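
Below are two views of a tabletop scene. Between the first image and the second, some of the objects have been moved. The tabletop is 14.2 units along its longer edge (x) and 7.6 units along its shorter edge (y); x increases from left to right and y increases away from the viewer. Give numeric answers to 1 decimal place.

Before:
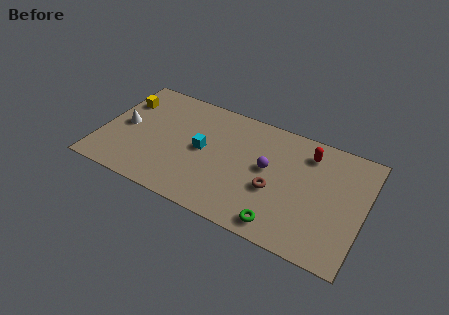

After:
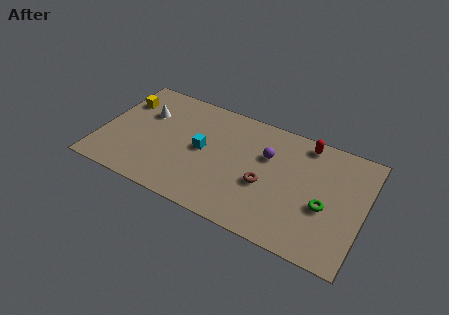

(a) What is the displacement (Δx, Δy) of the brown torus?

(-0.5, 0.1)

The brown torus was at about (9.5, 3.0) and moved to about (9.0, 3.1).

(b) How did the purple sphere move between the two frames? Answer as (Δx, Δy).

(-0.1, 0.8)

From the two frames, the purple sphere sits at roughly (9.0, 4.2) before and (8.9, 5.0) after.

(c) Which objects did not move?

the cyan cube and the yellow cube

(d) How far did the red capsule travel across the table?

0.6

From (11.0, 6.1) to (10.8, 6.7), the red capsule covered √(0.2² + 0.6²) ≈ 0.6 units.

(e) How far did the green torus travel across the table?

3.0

The green torus moved from about (10.1, 1.0) to (12.2, 3.1), a distance of √(2.1² + 2.1²) ≈ 3.0.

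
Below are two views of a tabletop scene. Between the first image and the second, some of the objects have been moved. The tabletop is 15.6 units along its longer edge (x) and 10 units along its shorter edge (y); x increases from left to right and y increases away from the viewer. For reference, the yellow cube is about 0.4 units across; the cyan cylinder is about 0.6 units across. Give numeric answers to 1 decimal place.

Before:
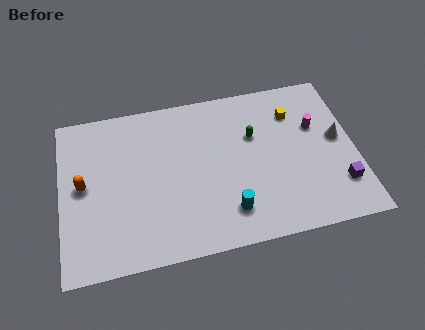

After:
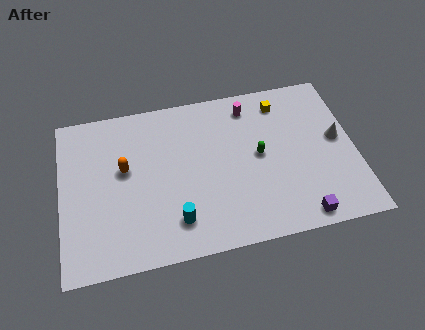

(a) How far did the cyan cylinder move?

2.8

From (8.7, 2.1) to (5.9, 2.1), the cyan cylinder covered √(2.8² + 0.0²) ≈ 2.8 units.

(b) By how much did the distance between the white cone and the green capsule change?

-0.3

The distance was about 4.5 in the first image and 4.2 in the second, so they moved 0.3 units closer together.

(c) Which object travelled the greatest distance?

the magenta cylinder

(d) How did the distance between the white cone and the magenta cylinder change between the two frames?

+3.9

Before: roughly 1.5 units apart; after: 5.4. That's 3.9 units further apart.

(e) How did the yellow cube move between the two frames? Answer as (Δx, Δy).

(-0.6, 0.8)

From the two frames, the yellow cube sits at roughly (12.5, 7.5) before and (11.9, 8.3) after.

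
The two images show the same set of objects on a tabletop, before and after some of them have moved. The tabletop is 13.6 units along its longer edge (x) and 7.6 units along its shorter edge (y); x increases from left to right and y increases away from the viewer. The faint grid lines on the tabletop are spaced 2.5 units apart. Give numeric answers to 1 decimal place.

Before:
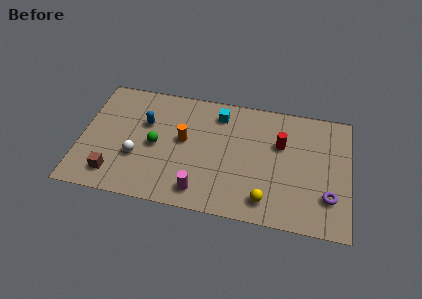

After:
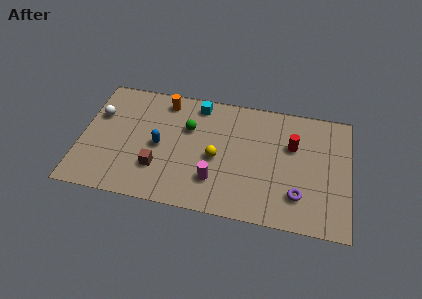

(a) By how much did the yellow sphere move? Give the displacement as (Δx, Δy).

(-2.6, 2.1)

From the two frames, the yellow sphere sits at roughly (9.5, 1.3) before and (6.9, 3.4) after.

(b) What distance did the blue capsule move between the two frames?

1.5

The blue capsule was near (3.2, 4.9) before and (4.0, 3.6) after, so it travelled √(0.8² + 1.3²) ≈ 1.5 units.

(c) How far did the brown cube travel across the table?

2.3

The brown cube moved from about (1.8, 1.4) to (4.0, 2.2), a distance of √(2.2² + 0.8²) ≈ 2.3.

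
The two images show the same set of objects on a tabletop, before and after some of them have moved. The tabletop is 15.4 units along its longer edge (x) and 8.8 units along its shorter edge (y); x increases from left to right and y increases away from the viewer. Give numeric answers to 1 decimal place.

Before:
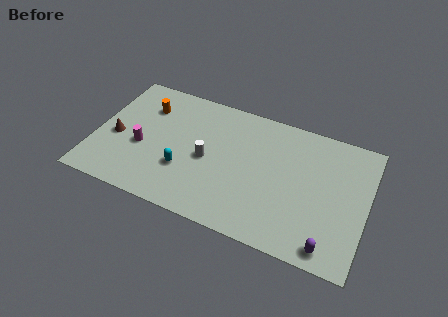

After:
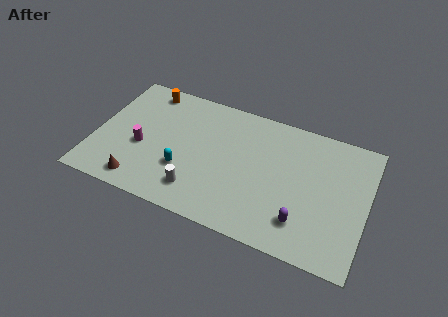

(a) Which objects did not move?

the magenta cylinder and the cyan capsule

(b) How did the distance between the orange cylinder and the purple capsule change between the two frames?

-1.2

They were about 12.3 units apart before and 11.1 after — 1.2 units closer together.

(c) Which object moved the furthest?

the brown cone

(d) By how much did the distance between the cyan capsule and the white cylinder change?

-0.3

They were about 1.7 units apart before and 1.4 after — 0.3 units closer together.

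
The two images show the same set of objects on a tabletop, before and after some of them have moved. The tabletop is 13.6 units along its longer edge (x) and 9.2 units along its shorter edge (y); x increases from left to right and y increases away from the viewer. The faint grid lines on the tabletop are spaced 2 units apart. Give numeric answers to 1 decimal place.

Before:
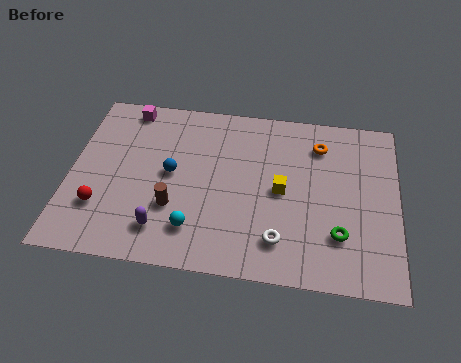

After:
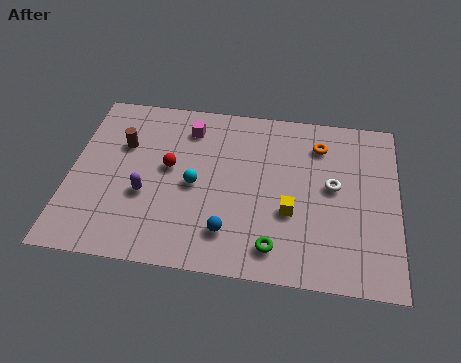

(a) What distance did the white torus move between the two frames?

3.7

The white torus moved from about (8.8, 1.9) to (10.9, 5.0), a distance of √(2.1² + 3.1²) ≈ 3.7.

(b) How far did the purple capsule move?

1.9

The purple capsule moved from about (4.0, 1.8) to (3.2, 3.5), a distance of √(0.8² + 1.7²) ≈ 1.9.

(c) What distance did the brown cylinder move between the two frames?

3.9

From (4.4, 3.0) to (2.1, 6.1), the brown cylinder covered √(2.3² + 3.1²) ≈ 3.9 units.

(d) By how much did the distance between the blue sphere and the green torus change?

-5.4

Before: roughly 7.4 units apart; after: 2.0. That's 5.4 units closer together.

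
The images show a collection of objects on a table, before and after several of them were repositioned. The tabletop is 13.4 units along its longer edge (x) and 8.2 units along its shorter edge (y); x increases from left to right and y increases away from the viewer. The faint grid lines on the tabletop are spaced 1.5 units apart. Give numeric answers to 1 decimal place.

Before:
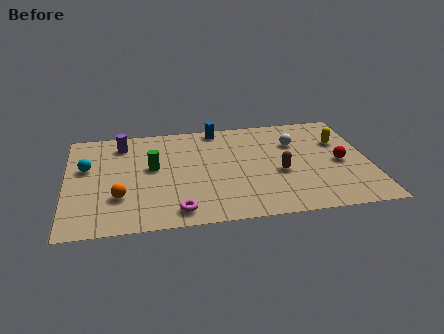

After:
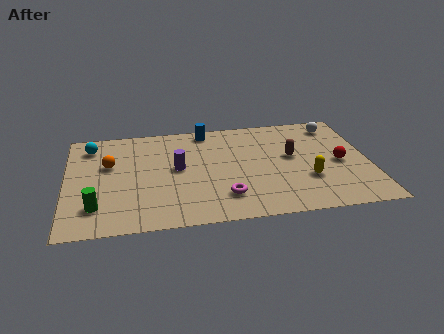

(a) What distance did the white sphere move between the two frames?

2.2

The white sphere was near (10.2, 5.7) before and (12.1, 6.9) after, so it travelled √(1.9² + 1.2²) ≈ 2.2 units.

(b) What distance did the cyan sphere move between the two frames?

1.7

The cyan sphere moved from about (0.9, 5.0) to (1.1, 6.7), a distance of √(0.2² + 1.7²) ≈ 1.7.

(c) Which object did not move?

the red sphere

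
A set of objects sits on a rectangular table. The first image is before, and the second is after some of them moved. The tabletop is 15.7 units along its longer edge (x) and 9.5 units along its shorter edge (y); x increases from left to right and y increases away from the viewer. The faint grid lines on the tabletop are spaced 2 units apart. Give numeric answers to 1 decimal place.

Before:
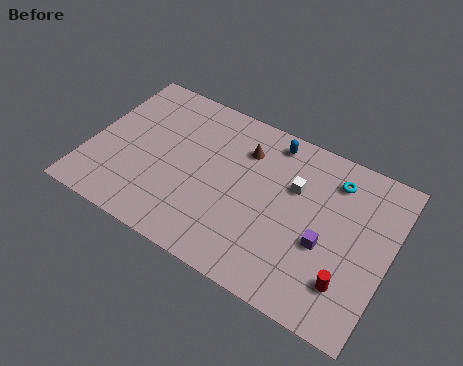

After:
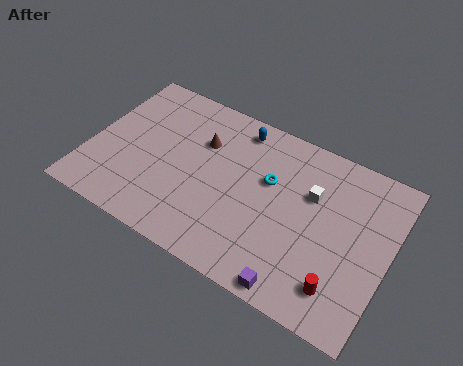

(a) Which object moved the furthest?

the cyan torus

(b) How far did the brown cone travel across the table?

2.3

The brown cone moved from about (7.8, 7.1) to (5.6, 6.5), a distance of √(2.2² + 0.6²) ≈ 2.3.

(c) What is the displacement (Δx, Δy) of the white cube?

(0.9, 0.0)

The white cube started near (10.6, 6.2) and ended near (11.5, 6.2).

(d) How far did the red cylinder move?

0.5

The red cylinder moved from about (13.9, 2.3) to (13.6, 1.9), a distance of √(0.3² + 0.4²) ≈ 0.5.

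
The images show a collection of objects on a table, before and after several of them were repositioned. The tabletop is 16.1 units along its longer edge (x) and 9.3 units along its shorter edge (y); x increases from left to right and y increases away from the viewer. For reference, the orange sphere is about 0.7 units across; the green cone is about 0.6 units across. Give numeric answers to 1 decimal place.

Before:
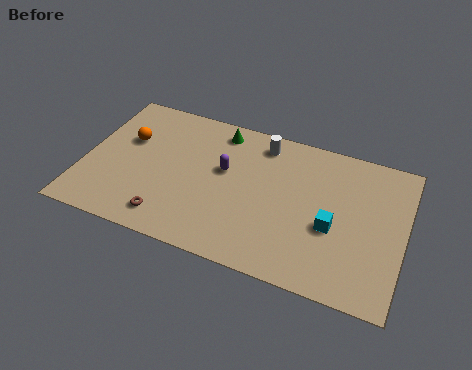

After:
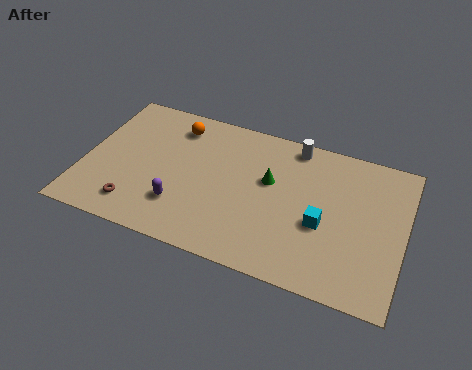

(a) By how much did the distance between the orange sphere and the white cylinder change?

-1.0

The distance was about 7.0 in the first image and 6.0 in the second, so they moved 1.0 units closer together.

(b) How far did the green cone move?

3.7

The green cone was near (6.5, 8.0) before and (9.3, 5.6) after, so it travelled √(2.8² + 2.4²) ≈ 3.7 units.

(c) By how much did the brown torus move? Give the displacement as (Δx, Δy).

(-1.7, 0.2)

The brown torus was at about (4.6, 1.5) and moved to about (2.9, 1.7).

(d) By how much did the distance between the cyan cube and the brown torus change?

+1.1

They were about 8.3 units apart before and 9.4 after — 1.1 units further apart.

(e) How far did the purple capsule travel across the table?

3.6

From (7.0, 5.5) to (5.1, 2.5), the purple capsule covered √(1.9² + 3.0²) ≈ 3.6 units.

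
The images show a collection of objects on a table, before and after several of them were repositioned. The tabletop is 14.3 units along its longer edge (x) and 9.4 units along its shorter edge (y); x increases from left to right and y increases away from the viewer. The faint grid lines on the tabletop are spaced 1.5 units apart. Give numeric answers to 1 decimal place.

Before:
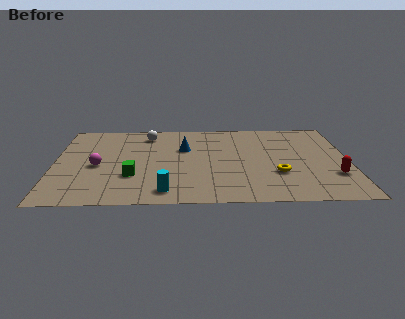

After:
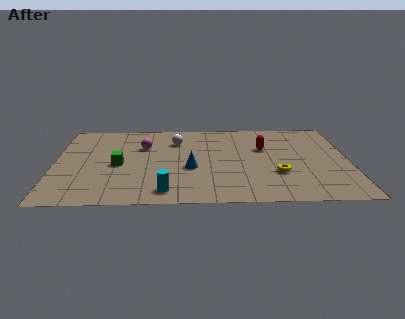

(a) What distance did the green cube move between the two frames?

1.5

From (3.8, 3.0) to (3.1, 4.3), the green cube covered √(0.7² + 1.3²) ≈ 1.5 units.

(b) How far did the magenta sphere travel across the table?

3.1

From (2.1, 4.2) to (4.3, 6.4), the magenta sphere covered √(2.2² + 2.2²) ≈ 3.1 units.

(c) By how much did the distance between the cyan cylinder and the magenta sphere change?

+0.8

They were about 4.4 units apart before and 5.2 after — 0.8 units further apart.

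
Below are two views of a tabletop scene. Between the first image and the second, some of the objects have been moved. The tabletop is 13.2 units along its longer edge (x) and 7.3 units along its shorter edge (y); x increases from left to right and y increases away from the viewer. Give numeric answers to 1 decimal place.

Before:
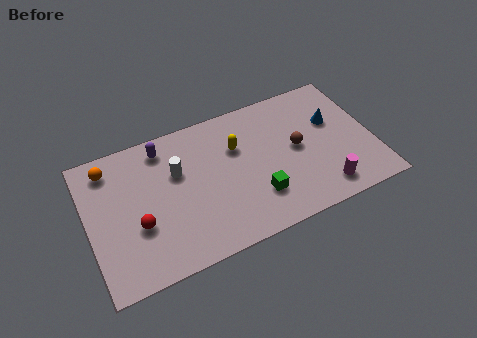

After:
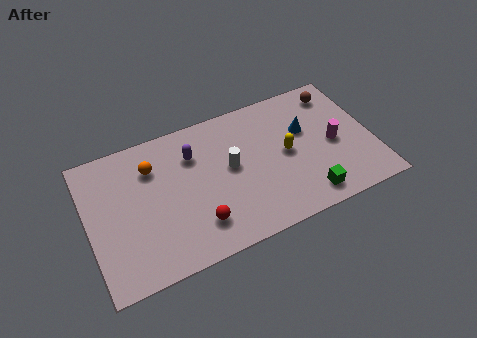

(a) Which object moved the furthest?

the brown sphere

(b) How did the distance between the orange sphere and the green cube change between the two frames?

+0.4

They were about 7.6 units apart before and 8.0 after — 0.4 units further apart.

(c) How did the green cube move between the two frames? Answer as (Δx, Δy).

(2.2, -0.9)

The green cube started near (7.6, 2.0) and ended near (9.8, 1.1).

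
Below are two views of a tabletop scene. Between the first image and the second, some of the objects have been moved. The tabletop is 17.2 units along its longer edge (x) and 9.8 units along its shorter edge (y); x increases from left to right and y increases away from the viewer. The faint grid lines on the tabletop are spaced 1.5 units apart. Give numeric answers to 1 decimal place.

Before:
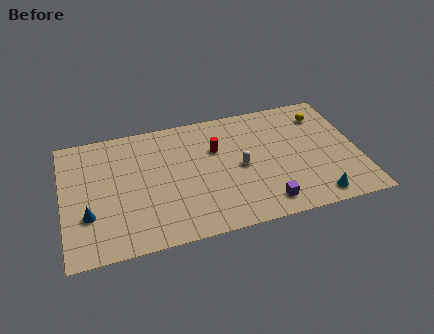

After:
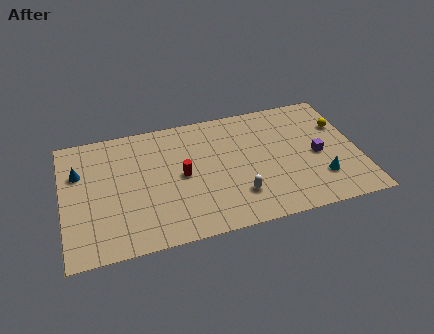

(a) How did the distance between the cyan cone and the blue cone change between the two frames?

+1.2

The distance was about 13.2 in the first image and 14.4 in the second, so they moved 1.2 units further apart.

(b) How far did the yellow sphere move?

1.5

The yellow sphere moved from about (15.4, 7.7) to (16.4, 6.6), a distance of √(1.0² + 1.1²) ≈ 1.5.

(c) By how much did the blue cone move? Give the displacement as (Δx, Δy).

(-0.4, 3.4)

The blue cone started near (1.4, 3.2) and ended near (1.0, 6.6).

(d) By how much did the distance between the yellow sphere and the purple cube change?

-4.7

They were about 7.3 units apart before and 2.6 after — 4.7 units closer together.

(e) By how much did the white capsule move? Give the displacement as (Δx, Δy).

(-0.3, -2.2)

The white capsule started near (10.3, 4.7) and ended near (10.0, 2.5).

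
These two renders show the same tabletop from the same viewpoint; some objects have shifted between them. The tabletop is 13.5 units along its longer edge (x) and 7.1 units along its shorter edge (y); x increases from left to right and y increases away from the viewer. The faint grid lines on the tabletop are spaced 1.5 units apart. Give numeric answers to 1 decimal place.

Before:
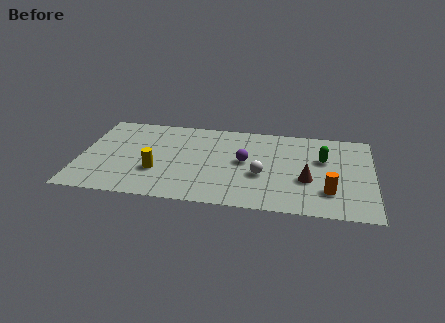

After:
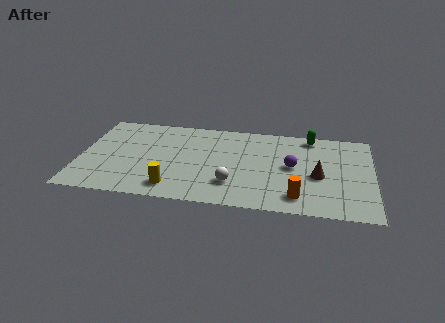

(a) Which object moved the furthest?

the purple sphere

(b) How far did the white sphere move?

1.6

From (8.4, 2.8) to (7.1, 1.9), the white sphere covered √(1.3² + 0.9²) ≈ 1.6 units.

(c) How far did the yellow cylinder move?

1.4

The yellow cylinder moved from about (3.6, 2.4) to (4.4, 1.2), a distance of √(0.8² + 1.2²) ≈ 1.4.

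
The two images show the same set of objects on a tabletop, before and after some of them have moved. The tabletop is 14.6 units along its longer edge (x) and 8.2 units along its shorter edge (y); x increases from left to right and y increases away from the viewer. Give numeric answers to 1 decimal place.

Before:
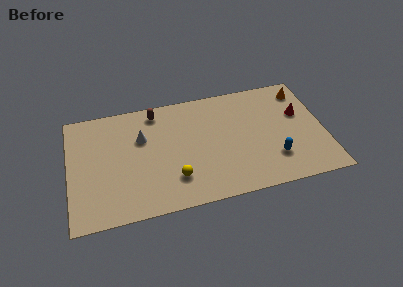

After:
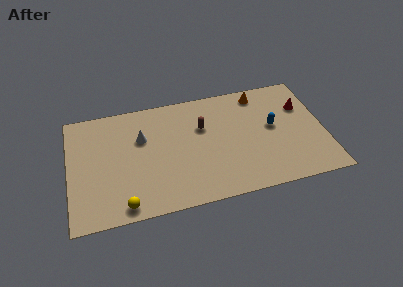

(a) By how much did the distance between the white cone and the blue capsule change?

-0.5

They were about 8.1 units apart before and 7.6 after — 0.5 units closer together.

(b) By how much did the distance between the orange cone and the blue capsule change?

-2.3

They were about 5.0 units apart before and 2.7 after — 2.3 units closer together.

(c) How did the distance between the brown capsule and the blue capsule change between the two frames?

-4.0

The distance was about 8.1 in the first image and 4.1 in the second, so they moved 4.0 units closer together.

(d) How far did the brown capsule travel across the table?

3.1

The brown capsule was near (5.1, 7.1) before and (7.7, 5.4) after, so it travelled √(2.6² + 1.7²) ≈ 3.1 units.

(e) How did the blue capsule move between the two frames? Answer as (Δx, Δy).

(0.1, 2.3)

The blue capsule was at about (11.6, 2.2) and moved to about (11.7, 4.5).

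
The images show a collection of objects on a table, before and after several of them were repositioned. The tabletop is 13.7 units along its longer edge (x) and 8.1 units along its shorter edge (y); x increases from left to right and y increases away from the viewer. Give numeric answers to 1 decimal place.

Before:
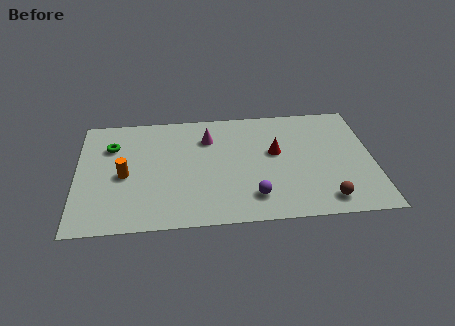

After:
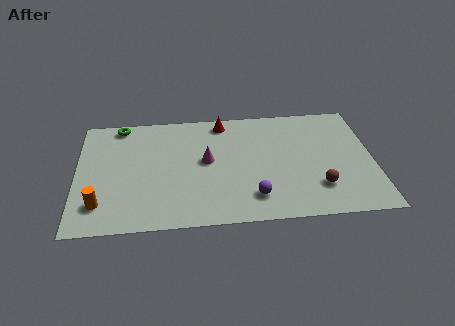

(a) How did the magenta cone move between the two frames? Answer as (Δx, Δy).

(-0.1, -1.6)

The magenta cone was at about (6.1, 6.0) and moved to about (6.0, 4.4).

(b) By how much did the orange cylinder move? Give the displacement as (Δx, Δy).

(-1.1, -1.9)

The orange cylinder was at about (2.2, 3.7) and moved to about (1.1, 1.8).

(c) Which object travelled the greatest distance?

the red cone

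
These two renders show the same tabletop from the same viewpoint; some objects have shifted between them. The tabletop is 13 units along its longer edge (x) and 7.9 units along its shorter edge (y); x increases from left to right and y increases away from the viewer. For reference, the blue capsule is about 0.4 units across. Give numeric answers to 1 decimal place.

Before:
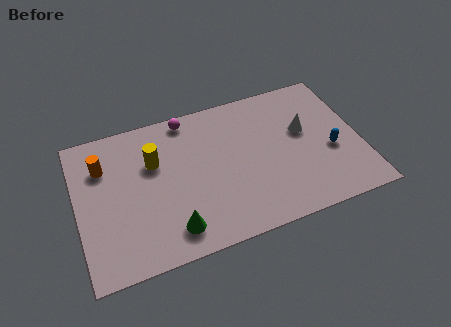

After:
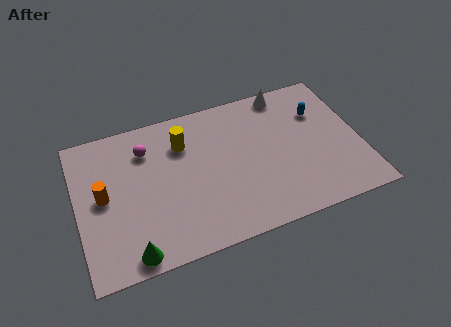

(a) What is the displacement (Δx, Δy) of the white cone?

(-0.6, 2.4)

From the two frames, the white cone sits at roughly (10.5, 4.7) before and (9.9, 7.1) after.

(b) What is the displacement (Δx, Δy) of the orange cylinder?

(-0.1, -1.6)

From the two frames, the orange cylinder sits at roughly (1.3, 5.7) before and (1.2, 4.1) after.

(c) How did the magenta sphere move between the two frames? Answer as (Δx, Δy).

(-2.0, -1.1)

The magenta sphere was at about (5.3, 7.1) and moved to about (3.3, 6.0).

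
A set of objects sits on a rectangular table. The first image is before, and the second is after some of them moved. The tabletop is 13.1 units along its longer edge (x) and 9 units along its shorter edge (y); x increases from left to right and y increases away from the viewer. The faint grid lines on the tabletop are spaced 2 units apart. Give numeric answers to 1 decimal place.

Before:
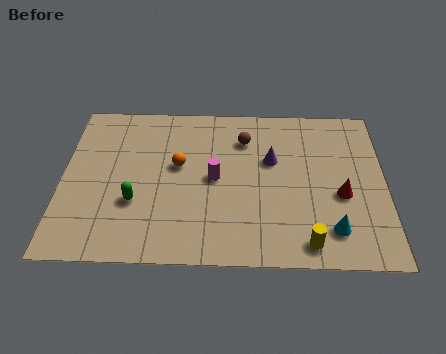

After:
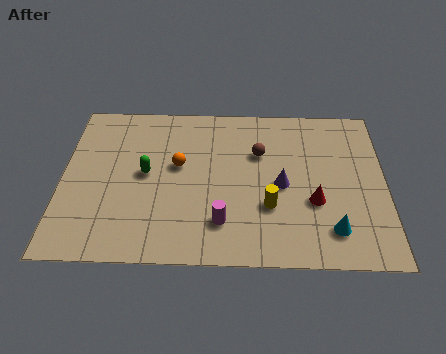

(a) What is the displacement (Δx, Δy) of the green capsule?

(0.4, 1.6)

The green capsule started near (3.0, 3.1) and ended near (3.4, 4.7).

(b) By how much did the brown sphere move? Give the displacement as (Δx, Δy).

(0.6, -0.8)

The brown sphere was at about (7.4, 6.8) and moved to about (8.0, 6.0).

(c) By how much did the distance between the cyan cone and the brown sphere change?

-1.0

The distance was about 6.1 in the first image and 5.1 in the second, so they moved 1.0 units closer together.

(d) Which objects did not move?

the orange sphere and the cyan cone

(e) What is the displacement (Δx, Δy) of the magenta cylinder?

(0.3, -2.4)

From the two frames, the magenta cylinder sits at roughly (6.2, 4.5) before and (6.5, 2.1) after.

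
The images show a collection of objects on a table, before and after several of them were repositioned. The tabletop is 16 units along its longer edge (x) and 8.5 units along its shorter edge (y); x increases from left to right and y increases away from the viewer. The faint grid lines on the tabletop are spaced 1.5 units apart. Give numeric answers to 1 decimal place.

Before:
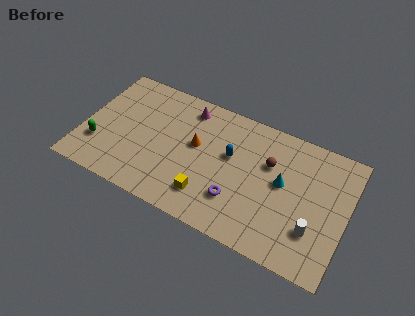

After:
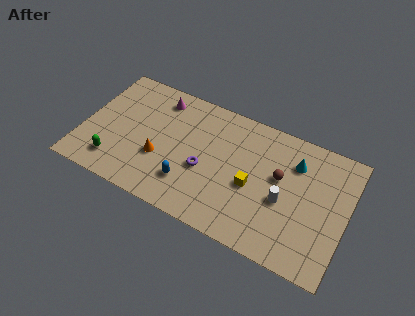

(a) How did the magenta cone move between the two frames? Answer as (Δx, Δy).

(-1.8, -0.1)

From the two frames, the magenta cone sits at roughly (6.0, 7.2) before and (4.2, 7.1) after.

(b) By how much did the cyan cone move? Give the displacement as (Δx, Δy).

(0.6, 1.6)

From the two frames, the cyan cone sits at roughly (12.1, 4.7) before and (12.7, 6.3) after.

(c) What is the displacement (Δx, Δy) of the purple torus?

(-2.1, 1.1)

The purple torus started near (9.6, 2.4) and ended near (7.5, 3.5).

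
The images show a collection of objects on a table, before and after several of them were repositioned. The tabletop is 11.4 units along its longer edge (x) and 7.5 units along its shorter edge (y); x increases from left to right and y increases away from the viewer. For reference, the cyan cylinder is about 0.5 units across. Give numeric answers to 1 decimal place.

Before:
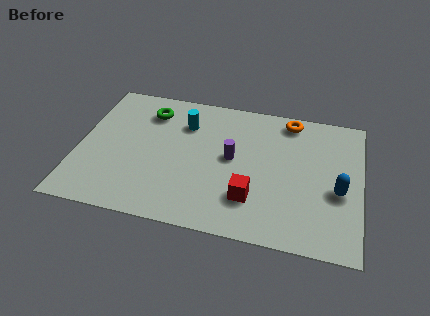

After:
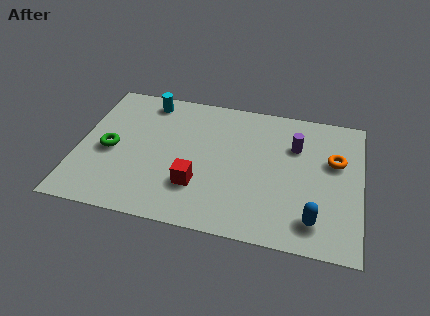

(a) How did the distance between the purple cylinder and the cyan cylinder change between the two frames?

+3.7

The distance was about 2.5 in the first image and 6.2 in the second, so they moved 3.7 units further apart.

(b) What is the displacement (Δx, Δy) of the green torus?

(-1.4, -2.5)

The green torus was at about (2.7, 5.9) and moved to about (1.3, 3.4).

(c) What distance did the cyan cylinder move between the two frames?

1.9

The cyan cylinder moved from about (4.2, 5.5) to (2.6, 6.5), a distance of √(1.6² + 1.0²) ≈ 1.9.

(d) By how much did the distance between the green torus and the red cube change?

-2.1

They were about 5.9 units apart before and 3.8 after — 2.1 units closer together.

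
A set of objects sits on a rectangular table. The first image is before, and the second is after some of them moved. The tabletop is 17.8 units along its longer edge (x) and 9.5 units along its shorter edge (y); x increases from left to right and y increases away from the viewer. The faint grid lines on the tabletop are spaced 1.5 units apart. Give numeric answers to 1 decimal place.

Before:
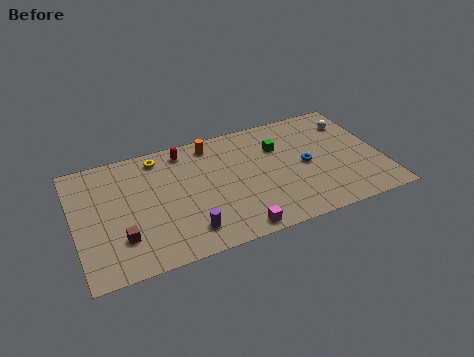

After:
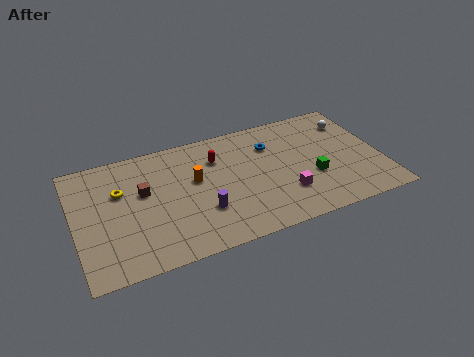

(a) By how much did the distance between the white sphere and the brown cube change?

-2.2

Before: roughly 14.8 units apart; after: 12.6. That's 2.2 units closer together.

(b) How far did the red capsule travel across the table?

2.2

The red capsule was near (6.6, 8.2) before and (8.4, 6.9) after, so it travelled √(1.8² + 1.3²) ≈ 2.2 units.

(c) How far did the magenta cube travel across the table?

3.6

The magenta cube was near (8.9, 0.9) before and (12.0, 2.7) after, so it travelled √(3.1² + 1.8²) ≈ 3.6 units.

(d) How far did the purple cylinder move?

1.6

The purple cylinder was near (6.2, 1.8) before and (7.2, 3.0) after, so it travelled √(1.0² + 1.2²) ≈ 1.6 units.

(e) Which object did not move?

the white sphere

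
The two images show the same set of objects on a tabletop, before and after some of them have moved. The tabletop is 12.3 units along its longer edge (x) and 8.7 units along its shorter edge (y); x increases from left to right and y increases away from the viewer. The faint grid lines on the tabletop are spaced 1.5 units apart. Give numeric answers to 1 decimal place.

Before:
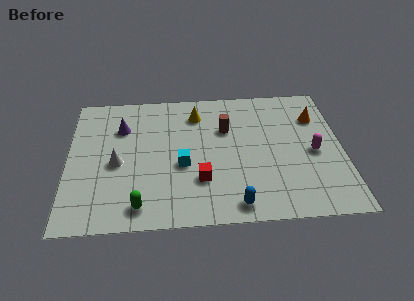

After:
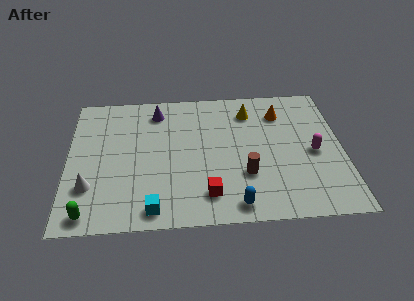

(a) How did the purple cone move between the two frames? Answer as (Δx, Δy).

(1.6, 1.0)

The purple cone was at about (2.4, 6.2) and moved to about (4.0, 7.2).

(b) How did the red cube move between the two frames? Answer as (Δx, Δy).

(0.3, -0.9)

The red cube was at about (5.9, 2.6) and moved to about (6.2, 1.7).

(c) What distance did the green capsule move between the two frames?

2.2

The green capsule was near (3.2, 1.2) before and (1.0, 0.9) after, so it travelled √(2.2² + 0.3²) ≈ 2.2 units.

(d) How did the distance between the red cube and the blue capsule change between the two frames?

-0.8

Before: roughly 2.2 units apart; after: 1.4. That's 0.8 units closer together.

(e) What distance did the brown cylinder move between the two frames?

3.1

The brown cylinder was near (7.1, 5.8) before and (7.9, 2.8) after, so it travelled √(0.8² + 3.0²) ≈ 3.1 units.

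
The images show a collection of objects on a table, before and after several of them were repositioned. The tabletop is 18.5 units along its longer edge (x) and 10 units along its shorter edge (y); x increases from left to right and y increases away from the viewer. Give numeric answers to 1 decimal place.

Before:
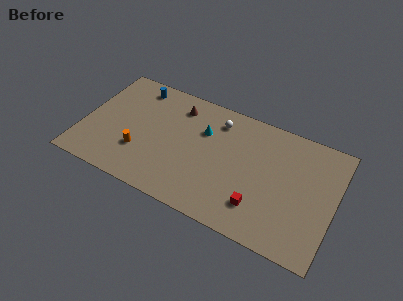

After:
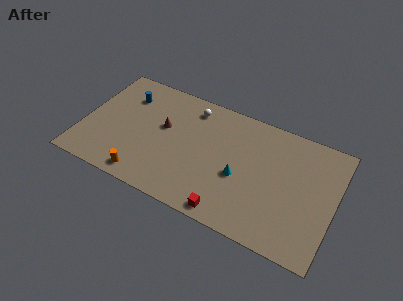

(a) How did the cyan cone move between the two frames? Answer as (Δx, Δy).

(3.0, -2.6)

The cyan cone started near (8.7, 6.8) and ended near (11.7, 4.2).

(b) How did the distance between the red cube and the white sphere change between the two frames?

+1.5

They were about 6.8 units apart before and 8.3 after — 1.5 units further apart.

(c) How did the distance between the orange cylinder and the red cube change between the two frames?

-2.6

The distance was about 8.9 in the first image and 6.3 in the second, so they moved 2.6 units closer together.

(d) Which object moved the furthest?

the cyan cone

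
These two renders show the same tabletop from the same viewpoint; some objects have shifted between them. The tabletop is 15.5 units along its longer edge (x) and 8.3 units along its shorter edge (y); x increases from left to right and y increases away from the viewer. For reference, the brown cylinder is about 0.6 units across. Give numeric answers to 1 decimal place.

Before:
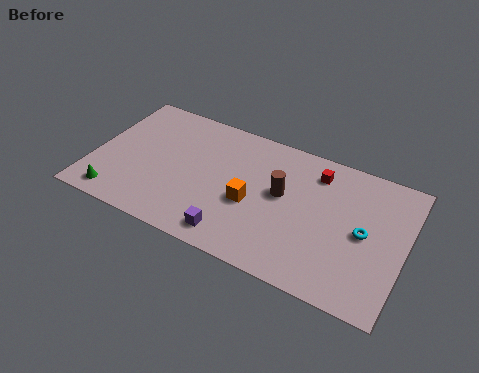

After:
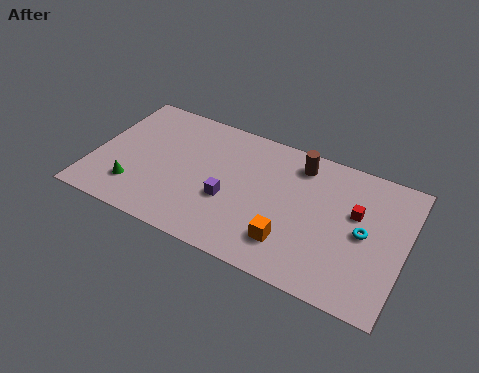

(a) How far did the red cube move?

2.6

The red cube was near (10.9, 6.7) before and (13.0, 5.1) after, so it travelled √(2.1² + 1.6²) ≈ 2.6 units.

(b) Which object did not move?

the cyan torus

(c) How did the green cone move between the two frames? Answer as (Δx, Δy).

(0.8, 0.9)

The green cone was at about (1.5, 1.1) and moved to about (2.3, 2.0).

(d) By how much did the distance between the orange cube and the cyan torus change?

-1.5

The distance was about 5.5 in the first image and 4.0 in the second, so they moved 1.5 units closer together.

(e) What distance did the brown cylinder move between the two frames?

2.3

From (9.4, 4.7) to (10.0, 6.9), the brown cylinder covered √(0.6² + 2.2²) ≈ 2.3 units.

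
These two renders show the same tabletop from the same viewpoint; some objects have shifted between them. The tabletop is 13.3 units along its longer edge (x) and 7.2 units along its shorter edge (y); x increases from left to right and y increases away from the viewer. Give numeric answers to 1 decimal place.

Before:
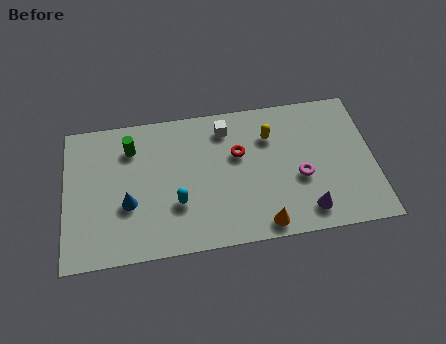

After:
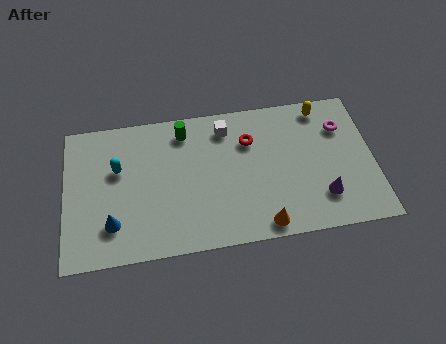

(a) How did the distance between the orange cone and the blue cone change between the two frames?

+0.5

The distance was about 6.0 in the first image and 6.5 in the second, so they moved 0.5 units further apart.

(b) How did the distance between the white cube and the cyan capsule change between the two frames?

+0.8

They were about 4.1 units apart before and 4.9 after — 0.8 units further apart.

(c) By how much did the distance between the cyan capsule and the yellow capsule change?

+4.1

The distance was about 5.0 in the first image and 9.1 in the second, so they moved 4.1 units further apart.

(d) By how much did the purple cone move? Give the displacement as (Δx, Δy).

(0.7, 0.6)

The purple cone started near (10.3, 1.2) and ended near (11.0, 1.8).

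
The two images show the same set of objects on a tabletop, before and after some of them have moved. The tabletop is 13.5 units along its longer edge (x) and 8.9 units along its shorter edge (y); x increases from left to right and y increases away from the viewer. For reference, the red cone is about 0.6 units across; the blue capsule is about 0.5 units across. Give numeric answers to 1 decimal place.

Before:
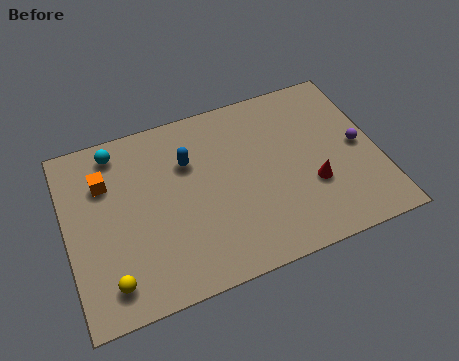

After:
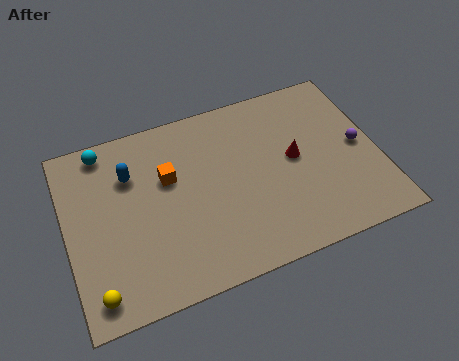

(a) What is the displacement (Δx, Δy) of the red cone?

(-0.6, 1.6)

The red cone was at about (10.5, 3.1) and moved to about (9.9, 4.7).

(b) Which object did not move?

the purple sphere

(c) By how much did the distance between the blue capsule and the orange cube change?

-1.9

The distance was about 3.6 in the first image and 1.7 in the second, so they moved 1.9 units closer together.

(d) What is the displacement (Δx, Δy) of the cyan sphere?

(-0.5, 0.2)

From the two frames, the cyan sphere sits at roughly (2.4, 7.7) before and (1.9, 7.9) after.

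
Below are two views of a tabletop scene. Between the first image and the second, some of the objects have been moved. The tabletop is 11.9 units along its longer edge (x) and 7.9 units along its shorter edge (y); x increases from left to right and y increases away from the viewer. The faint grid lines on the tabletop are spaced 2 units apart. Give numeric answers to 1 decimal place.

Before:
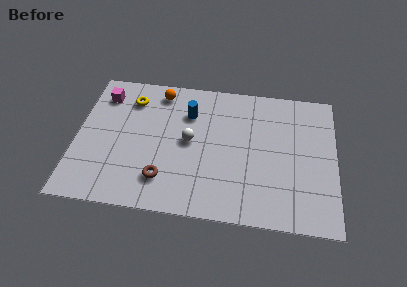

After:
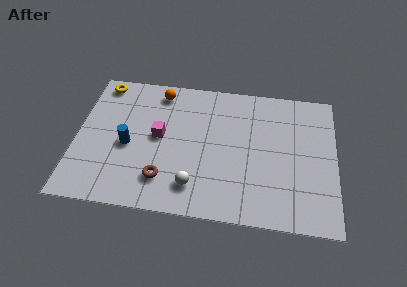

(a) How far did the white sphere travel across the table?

2.5

The white sphere moved from about (5.2, 4.1) to (5.5, 1.6), a distance of √(0.3² + 2.5²) ≈ 2.5.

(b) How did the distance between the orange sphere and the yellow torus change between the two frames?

+1.3

They were about 1.4 units apart before and 2.7 after — 1.3 units further apart.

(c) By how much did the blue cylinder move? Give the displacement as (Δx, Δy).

(-2.7, -2.2)

From the two frames, the blue cylinder sits at roughly (5.1, 5.7) before and (2.4, 3.5) after.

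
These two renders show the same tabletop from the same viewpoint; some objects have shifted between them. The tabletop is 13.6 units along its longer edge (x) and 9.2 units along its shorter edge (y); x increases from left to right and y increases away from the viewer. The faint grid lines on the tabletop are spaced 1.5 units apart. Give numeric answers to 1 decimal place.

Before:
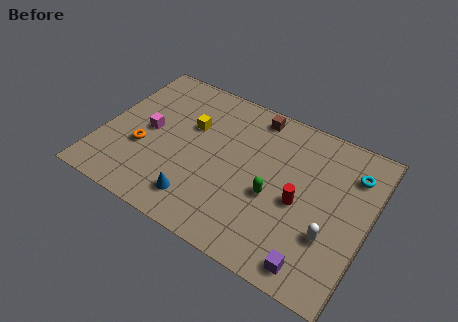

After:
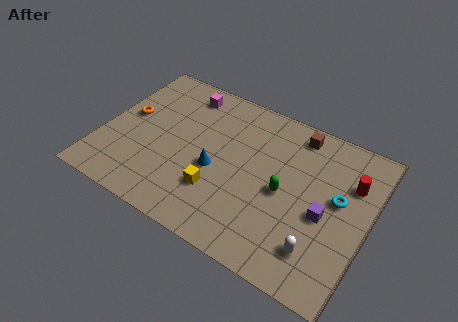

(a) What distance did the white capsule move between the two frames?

1.1

The white capsule was near (11.9, 3.0) before and (11.5, 2.0) after, so it travelled √(0.4² + 1.0²) ≈ 1.1 units.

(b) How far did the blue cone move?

2.3

The blue cone moved from about (5.4, 1.7) to (5.9, 3.9), a distance of √(0.5² + 2.2²) ≈ 2.3.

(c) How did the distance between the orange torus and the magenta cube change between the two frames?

+2.5

The distance was about 1.2 in the first image and 3.7 in the second, so they moved 2.5 units further apart.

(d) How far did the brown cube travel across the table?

2.2

The brown cube was near (7.3, 8.1) before and (9.5, 8.0) after, so it travelled √(2.2² + 0.1²) ≈ 2.2 units.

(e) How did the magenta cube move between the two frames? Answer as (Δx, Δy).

(1.3, 3.2)

From the two frames, the magenta cube sits at roughly (2.3, 4.6) before and (3.6, 7.8) after.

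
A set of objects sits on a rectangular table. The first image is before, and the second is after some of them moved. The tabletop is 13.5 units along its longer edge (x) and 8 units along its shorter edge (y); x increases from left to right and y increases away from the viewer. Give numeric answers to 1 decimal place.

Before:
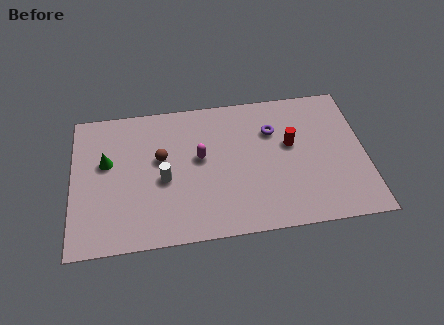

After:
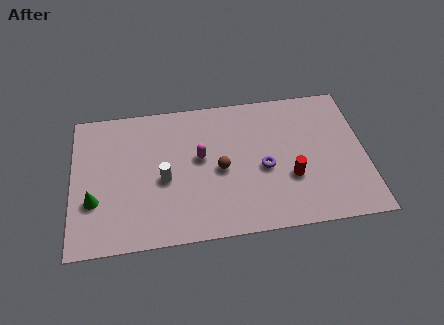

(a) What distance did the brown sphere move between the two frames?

2.9

The brown sphere moved from about (4.1, 4.7) to (6.8, 3.7), a distance of √(2.7² + 1.0²) ≈ 2.9.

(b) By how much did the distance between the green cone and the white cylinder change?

+0.4

The distance was about 2.9 in the first image and 3.3 in the second, so they moved 0.4 units further apart.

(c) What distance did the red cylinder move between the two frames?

1.9

From (10.1, 4.7) to (10.0, 2.8), the red cylinder covered √(0.1² + 1.9²) ≈ 1.9 units.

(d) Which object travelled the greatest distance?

the brown sphere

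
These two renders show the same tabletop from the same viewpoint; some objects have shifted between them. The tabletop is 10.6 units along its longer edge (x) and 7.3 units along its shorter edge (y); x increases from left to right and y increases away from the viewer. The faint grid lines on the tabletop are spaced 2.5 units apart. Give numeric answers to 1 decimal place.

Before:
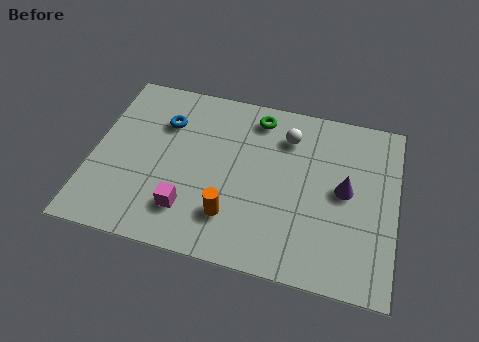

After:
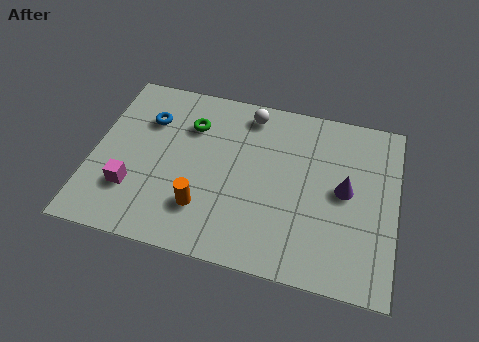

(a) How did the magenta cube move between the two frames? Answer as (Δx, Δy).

(-2.0, 0.4)

The magenta cube started near (3.5, 1.7) and ended near (1.5, 2.1).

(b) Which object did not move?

the purple cone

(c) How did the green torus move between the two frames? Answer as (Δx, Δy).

(-2.3, -0.9)

The green torus started near (5.6, 6.2) and ended near (3.3, 5.3).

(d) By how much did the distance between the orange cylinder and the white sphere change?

+0.4

They were about 4.2 units apart before and 4.6 after — 0.4 units further apart.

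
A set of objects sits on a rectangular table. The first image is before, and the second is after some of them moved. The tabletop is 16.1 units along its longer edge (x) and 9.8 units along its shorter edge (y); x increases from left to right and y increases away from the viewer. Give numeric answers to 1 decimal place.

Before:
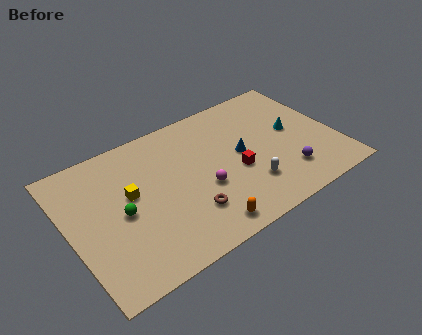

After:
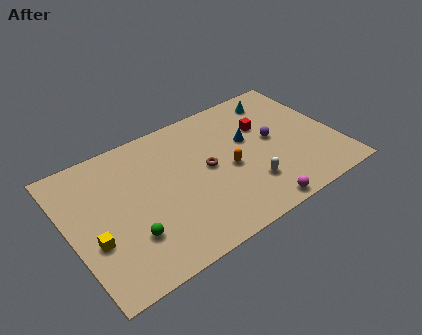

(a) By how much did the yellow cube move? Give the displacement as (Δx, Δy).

(-2.5, -2.0)

The yellow cube started near (3.7, 5.6) and ended near (1.2, 3.6).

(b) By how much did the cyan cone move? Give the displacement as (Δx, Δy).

(-0.4, 2.9)

The cyan cone started near (13.7, 5.3) and ended near (13.3, 8.2).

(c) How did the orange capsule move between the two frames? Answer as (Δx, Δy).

(2.2, 3.2)

The orange capsule was at about (7.3, 1.2) and moved to about (9.5, 4.4).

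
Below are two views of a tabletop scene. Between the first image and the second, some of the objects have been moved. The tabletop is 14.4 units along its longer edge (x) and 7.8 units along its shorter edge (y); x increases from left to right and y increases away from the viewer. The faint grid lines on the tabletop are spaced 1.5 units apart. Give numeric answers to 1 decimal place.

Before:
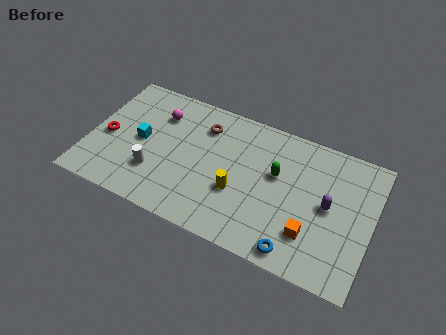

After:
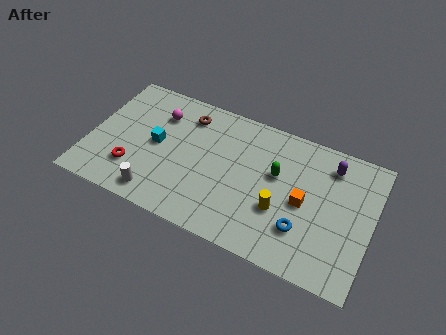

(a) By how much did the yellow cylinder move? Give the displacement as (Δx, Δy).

(2.2, -0.1)

The yellow cylinder was at about (7.7, 2.9) and moved to about (9.9, 2.8).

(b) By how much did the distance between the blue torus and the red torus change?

-1.6

Before: roughly 10.3 units apart; after: 8.7. That's 1.6 units closer together.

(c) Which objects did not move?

the green capsule and the magenta sphere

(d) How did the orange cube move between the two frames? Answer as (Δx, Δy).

(-0.5, 1.6)

From the two frames, the orange cube sits at roughly (11.5, 2.1) before and (11.0, 3.7) after.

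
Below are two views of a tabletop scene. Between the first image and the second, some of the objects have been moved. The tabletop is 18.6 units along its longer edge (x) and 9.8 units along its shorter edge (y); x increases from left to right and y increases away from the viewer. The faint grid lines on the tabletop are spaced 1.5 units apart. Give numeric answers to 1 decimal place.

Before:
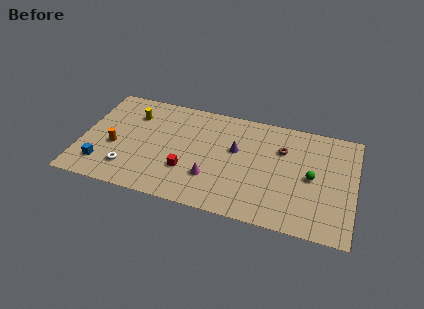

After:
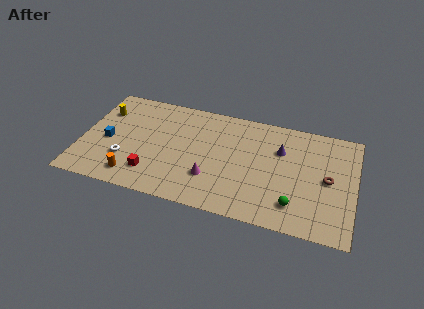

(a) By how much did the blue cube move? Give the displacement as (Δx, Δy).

(0.2, 2.3)

The blue cube was at about (1.6, 2.1) and moved to about (1.8, 4.4).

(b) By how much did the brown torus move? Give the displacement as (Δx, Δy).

(3.2, -1.9)

The brown torus started near (13.6, 6.8) and ended near (16.8, 4.9).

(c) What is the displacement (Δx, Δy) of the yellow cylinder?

(-2.1, -0.2)

From the two frames, the yellow cylinder sits at roughly (3.3, 7.3) before and (1.2, 7.1) after.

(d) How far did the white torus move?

0.9

The white torus was near (3.4, 2.2) before and (3.1, 3.0) after, so it travelled √(0.3² + 0.8²) ≈ 0.9 units.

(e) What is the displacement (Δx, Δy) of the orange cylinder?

(1.5, -2.4)

The orange cylinder started near (2.3, 4.0) and ended near (3.8, 1.6).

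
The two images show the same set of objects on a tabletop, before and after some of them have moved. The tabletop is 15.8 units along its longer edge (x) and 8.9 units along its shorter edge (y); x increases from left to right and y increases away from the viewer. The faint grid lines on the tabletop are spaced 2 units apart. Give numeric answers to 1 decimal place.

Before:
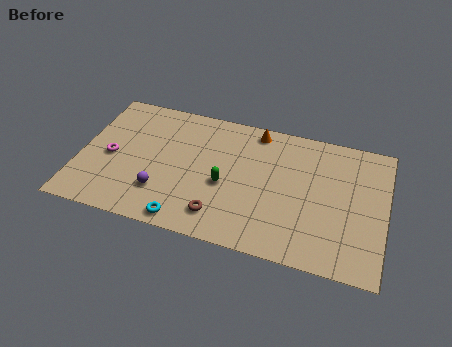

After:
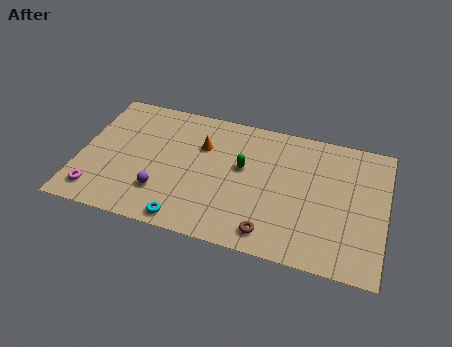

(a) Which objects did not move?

the purple sphere and the cyan torus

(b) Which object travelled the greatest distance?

the orange cone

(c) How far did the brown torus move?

2.6

The brown torus moved from about (7.5, 1.7) to (10.1, 1.3), a distance of √(2.6² + 0.4²) ≈ 2.6.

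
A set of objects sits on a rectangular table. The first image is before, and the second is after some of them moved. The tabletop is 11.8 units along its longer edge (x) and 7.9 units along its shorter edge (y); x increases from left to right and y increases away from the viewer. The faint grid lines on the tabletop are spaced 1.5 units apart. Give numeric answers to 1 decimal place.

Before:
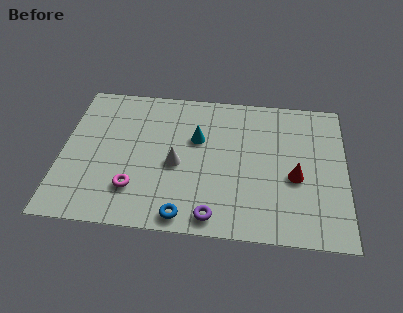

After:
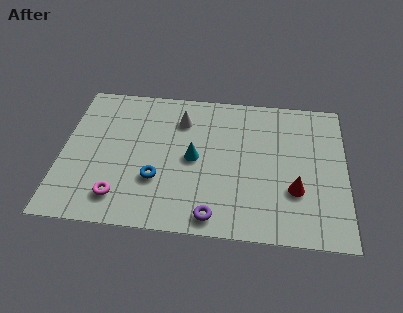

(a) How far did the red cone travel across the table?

0.7

The red cone was near (9.7, 3.3) before and (9.7, 2.6) after, so it travelled √(0.0² + 0.7²) ≈ 0.7 units.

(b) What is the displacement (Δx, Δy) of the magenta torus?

(-0.6, -0.5)

From the two frames, the magenta torus sits at roughly (3.1, 2.0) before and (2.5, 1.5) after.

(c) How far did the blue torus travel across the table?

2.2

The blue torus moved from about (5.2, 0.8) to (4.0, 2.6), a distance of √(1.2² + 1.8²) ≈ 2.2.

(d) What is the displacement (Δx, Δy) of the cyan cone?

(-0.1, -1.1)

The cyan cone started near (5.6, 5.0) and ended near (5.5, 3.9).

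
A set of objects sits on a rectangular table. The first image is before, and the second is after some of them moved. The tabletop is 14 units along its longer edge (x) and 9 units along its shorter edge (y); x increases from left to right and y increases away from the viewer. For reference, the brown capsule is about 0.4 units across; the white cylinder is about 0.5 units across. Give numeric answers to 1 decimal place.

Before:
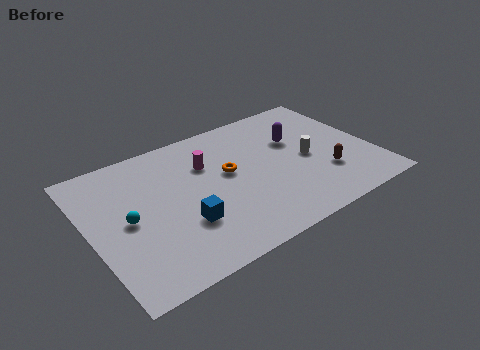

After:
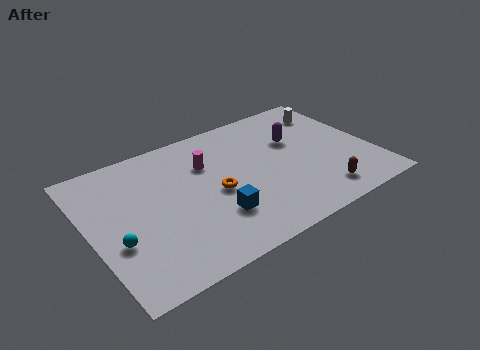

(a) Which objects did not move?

the magenta cylinder and the purple capsule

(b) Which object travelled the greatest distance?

the white cylinder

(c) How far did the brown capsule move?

1.3

The brown capsule was near (11.4, 2.7) before and (10.9, 1.5) after, so it travelled √(0.5² + 1.2²) ≈ 1.3 units.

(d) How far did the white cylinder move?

3.4

The white cylinder moved from about (10.8, 4.2) to (12.6, 7.1), a distance of √(1.8² + 2.9²) ≈ 3.4.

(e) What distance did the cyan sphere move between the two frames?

1.3

The cyan sphere was near (1.8, 4.4) before and (1.1, 3.3) after, so it travelled √(0.7² + 1.1²) ≈ 1.3 units.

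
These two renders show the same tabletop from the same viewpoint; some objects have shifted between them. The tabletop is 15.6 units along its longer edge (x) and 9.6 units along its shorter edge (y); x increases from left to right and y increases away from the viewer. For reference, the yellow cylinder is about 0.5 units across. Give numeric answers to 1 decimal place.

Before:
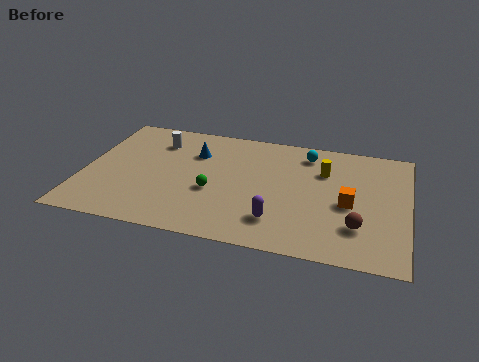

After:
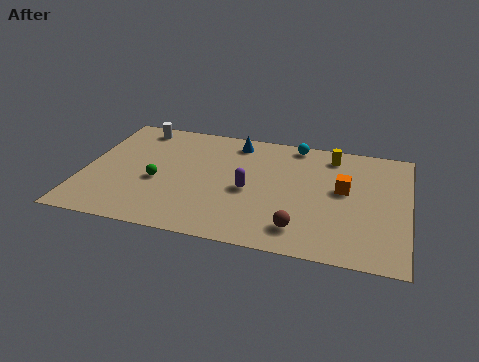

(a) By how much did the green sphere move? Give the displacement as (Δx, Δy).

(-2.7, 0.2)

The green sphere was at about (6.3, 3.8) and moved to about (3.6, 4.0).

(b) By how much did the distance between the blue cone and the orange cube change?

-1.9

Before: roughly 8.0 units apart; after: 6.1. That's 1.9 units closer together.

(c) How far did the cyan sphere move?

0.9

The cyan sphere moved from about (10.6, 8.0) to (10.0, 8.7), a distance of √(0.6² + 0.7²) ≈ 0.9.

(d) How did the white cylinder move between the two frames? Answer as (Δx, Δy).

(-1.1, 1.0)

The white cylinder started near (3.3, 7.4) and ended near (2.2, 8.4).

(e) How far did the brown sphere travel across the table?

2.8

The brown sphere was near (13.3, 2.6) before and (10.6, 1.8) after, so it travelled √(2.7² + 0.8²) ≈ 2.8 units.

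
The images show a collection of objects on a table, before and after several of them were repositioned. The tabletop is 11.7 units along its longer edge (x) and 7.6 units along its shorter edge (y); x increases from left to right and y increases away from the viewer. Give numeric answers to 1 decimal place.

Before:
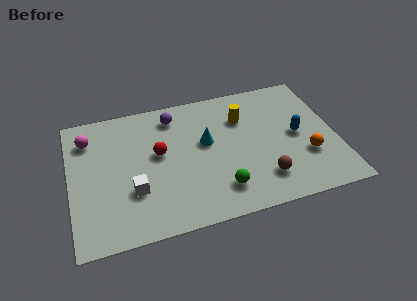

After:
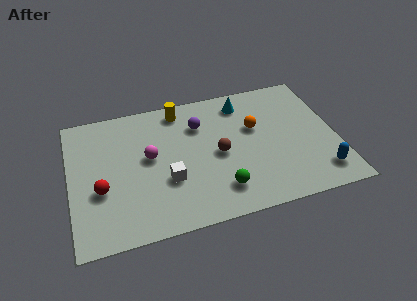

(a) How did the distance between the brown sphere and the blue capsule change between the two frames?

+2.1

They were about 2.7 units apart before and 4.8 after — 2.1 units further apart.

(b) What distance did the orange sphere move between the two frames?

3.0

From (10.3, 2.5) to (8.2, 4.7), the orange sphere covered √(2.1² + 2.2²) ≈ 3.0 units.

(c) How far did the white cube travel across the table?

1.5

The white cube moved from about (2.7, 2.5) to (4.2, 2.7), a distance of √(1.5² + 0.2²) ≈ 1.5.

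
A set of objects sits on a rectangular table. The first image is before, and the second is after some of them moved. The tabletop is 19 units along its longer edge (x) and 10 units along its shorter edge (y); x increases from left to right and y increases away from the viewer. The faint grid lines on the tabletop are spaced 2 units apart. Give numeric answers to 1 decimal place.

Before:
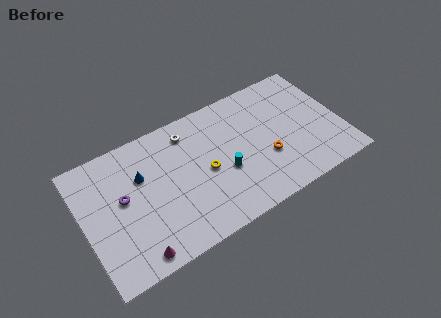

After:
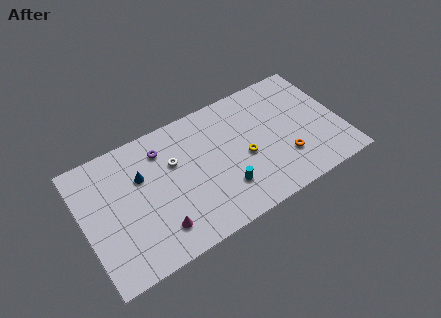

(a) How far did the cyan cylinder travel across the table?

1.3

The cyan cylinder was near (10.2, 4.0) before and (10.0, 2.7) after, so it travelled √(0.2² + 1.3²) ≈ 1.3 units.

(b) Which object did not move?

the blue cone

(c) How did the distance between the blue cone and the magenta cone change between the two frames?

-1.1

They were about 5.6 units apart before and 4.5 after — 1.1 units closer together.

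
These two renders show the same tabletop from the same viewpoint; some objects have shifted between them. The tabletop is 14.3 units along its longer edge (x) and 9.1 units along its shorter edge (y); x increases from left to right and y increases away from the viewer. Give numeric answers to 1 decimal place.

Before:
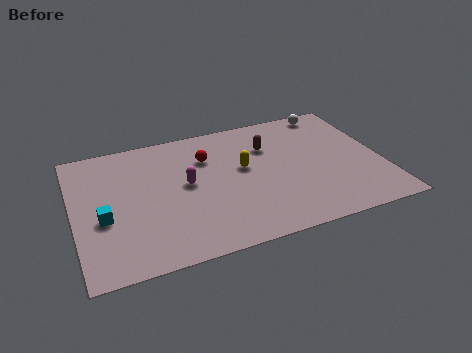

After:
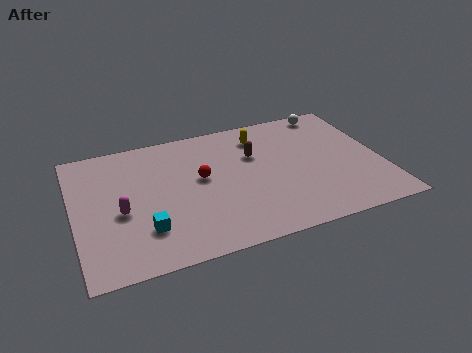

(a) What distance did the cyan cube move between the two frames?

2.2

From (1.3, 3.7) to (3.1, 2.4), the cyan cube covered √(1.8² + 1.3²) ≈ 2.2 units.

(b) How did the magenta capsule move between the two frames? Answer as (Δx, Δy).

(-3.1, -1.0)

From the two frames, the magenta capsule sits at roughly (5.2, 4.9) before and (2.1, 3.9) after.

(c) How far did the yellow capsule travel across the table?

2.3

The yellow capsule was near (7.9, 5.2) before and (8.9, 7.3) after, so it travelled √(1.0² + 2.1²) ≈ 2.3 units.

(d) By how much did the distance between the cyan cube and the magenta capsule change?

-2.3

The distance was about 4.1 in the first image and 1.8 in the second, so they moved 2.3 units closer together.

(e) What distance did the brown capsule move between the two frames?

0.8

The brown capsule moved from about (9.2, 6.4) to (8.5, 6.0), a distance of √(0.7² + 0.4²) ≈ 0.8.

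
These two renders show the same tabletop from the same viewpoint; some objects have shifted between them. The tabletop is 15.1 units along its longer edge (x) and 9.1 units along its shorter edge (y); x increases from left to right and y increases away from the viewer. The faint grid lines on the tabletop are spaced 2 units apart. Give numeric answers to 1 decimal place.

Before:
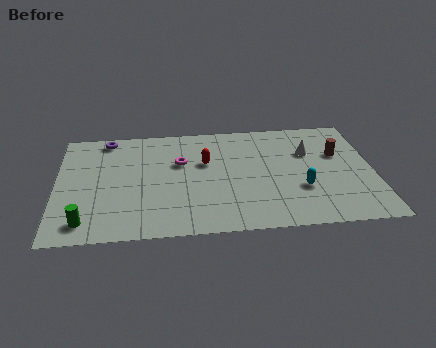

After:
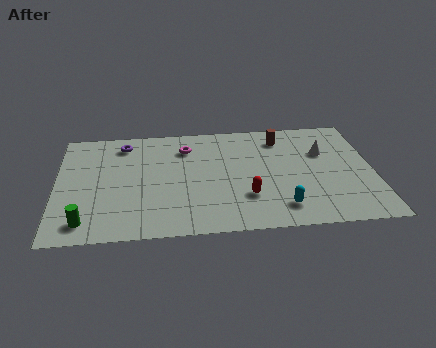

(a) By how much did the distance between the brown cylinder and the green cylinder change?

-1.7

The distance was about 12.9 in the first image and 11.2 in the second, so they moved 1.7 units closer together.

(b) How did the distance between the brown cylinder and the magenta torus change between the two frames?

-3.0

The distance was about 7.6 in the first image and 4.6 in the second, so they moved 3.0 units closer together.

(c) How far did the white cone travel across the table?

0.7

From (12.1, 6.1) to (12.8, 6.0), the white cone covered √(0.7² + 0.1²) ≈ 0.7 units.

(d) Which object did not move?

the green cylinder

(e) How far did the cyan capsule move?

1.7

The cyan capsule moved from about (11.6, 3.1) to (10.6, 1.7), a distance of √(1.0² + 1.4²) ≈ 1.7.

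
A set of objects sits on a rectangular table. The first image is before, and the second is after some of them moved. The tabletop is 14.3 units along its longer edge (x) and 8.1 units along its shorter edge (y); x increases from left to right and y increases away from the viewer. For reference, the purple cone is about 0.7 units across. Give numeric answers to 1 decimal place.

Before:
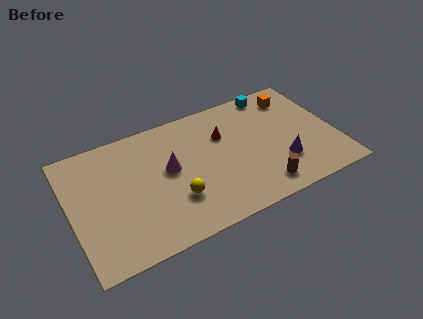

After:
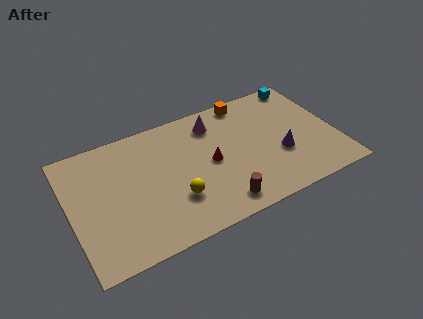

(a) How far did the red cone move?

1.7

The red cone moved from about (8.4, 5.5) to (7.5, 4.0), a distance of √(0.9² + 1.5²) ≈ 1.7.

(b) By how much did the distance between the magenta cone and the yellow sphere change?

+2.8

They were about 2.0 units apart before and 4.8 after — 2.8 units further apart.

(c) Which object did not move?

the yellow sphere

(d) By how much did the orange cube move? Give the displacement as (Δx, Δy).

(-2.6, 0.7)

The orange cube started near (12.5, 6.6) and ended near (9.9, 7.3).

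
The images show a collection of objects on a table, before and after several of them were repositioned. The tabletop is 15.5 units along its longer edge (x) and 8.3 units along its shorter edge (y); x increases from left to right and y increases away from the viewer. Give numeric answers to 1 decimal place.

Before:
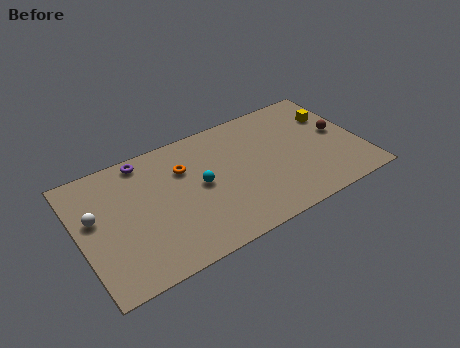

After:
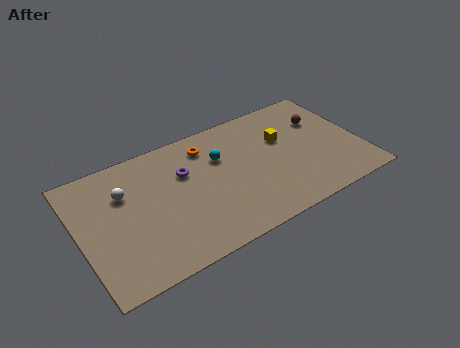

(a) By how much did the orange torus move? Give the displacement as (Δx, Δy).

(1.4, 0.9)

From the two frames, the orange torus sits at roughly (5.9, 5.8) before and (7.3, 6.7) after.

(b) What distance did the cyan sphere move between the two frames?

1.8

The cyan sphere moved from about (6.6, 4.3) to (7.9, 5.6), a distance of √(1.3² + 1.3²) ≈ 1.8.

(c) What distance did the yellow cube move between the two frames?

2.9

From (14.3, 5.8) to (11.4, 5.3), the yellow cube covered √(2.9² + 0.5²) ≈ 2.9 units.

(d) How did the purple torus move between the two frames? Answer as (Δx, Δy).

(2.0, -1.9)

The purple torus was at about (3.9, 7.4) and moved to about (5.9, 5.5).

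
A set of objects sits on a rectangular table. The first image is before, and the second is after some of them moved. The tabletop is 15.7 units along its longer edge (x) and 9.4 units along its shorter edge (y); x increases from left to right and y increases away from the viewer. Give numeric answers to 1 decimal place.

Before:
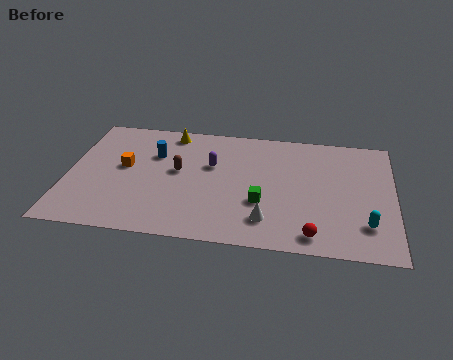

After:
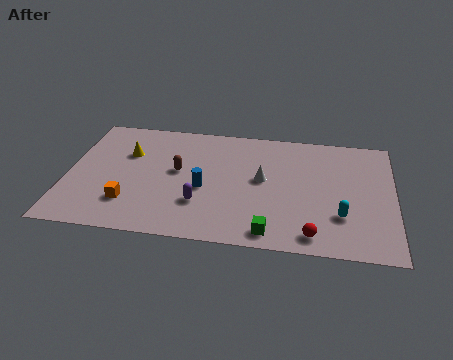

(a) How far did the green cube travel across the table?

2.3

The green cube was near (9.4, 3.3) before and (9.9, 1.1) after, so it travelled √(0.5² + 2.2²) ≈ 2.3 units.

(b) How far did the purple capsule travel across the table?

3.1

From (6.9, 5.9) to (6.5, 2.8), the purple capsule covered √(0.4² + 3.1²) ≈ 3.1 units.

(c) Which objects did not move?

the brown capsule and the red sphere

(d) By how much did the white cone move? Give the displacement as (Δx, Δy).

(-0.3, 3.1)

From the two frames, the white cone sits at roughly (9.7, 2.0) before and (9.4, 5.1) after.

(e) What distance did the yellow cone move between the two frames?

2.8

The yellow cone moved from about (4.8, 8.3) to (2.8, 6.3), a distance of √(2.0² + 2.0²) ≈ 2.8.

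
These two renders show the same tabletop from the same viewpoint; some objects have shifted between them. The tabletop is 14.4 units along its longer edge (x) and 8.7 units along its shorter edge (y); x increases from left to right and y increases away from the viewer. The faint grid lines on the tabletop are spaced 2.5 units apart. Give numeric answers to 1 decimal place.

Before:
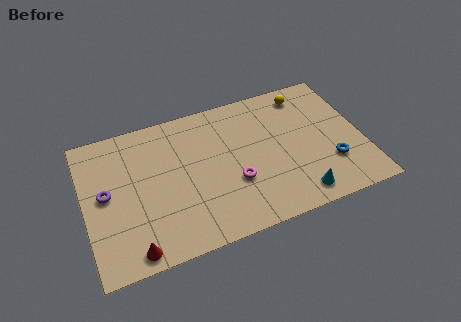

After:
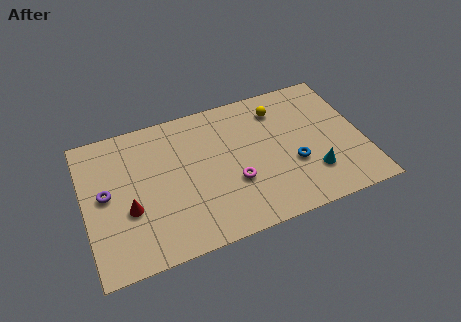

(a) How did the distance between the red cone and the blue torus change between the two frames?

-2.0

They were about 10.5 units apart before and 8.5 after — 2.0 units closer together.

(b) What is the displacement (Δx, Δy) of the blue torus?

(-1.9, 0.6)

From the two frames, the blue torus sits at roughly (12.6, 2.6) before and (10.7, 3.2) after.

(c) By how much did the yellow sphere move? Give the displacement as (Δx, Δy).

(-1.5, -0.5)

From the two frames, the yellow sphere sits at roughly (11.8, 7.4) before and (10.3, 6.9) after.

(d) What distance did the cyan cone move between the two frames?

1.4

The cyan cone was near (10.7, 1.2) before and (11.6, 2.3) after, so it travelled √(0.9² + 1.1²) ≈ 1.4 units.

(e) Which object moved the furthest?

the red cone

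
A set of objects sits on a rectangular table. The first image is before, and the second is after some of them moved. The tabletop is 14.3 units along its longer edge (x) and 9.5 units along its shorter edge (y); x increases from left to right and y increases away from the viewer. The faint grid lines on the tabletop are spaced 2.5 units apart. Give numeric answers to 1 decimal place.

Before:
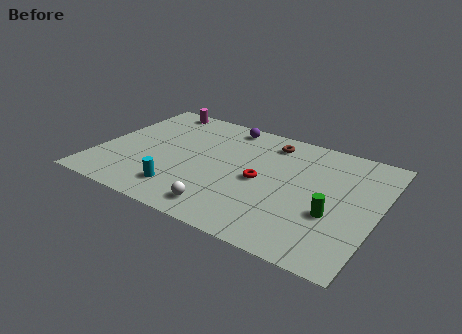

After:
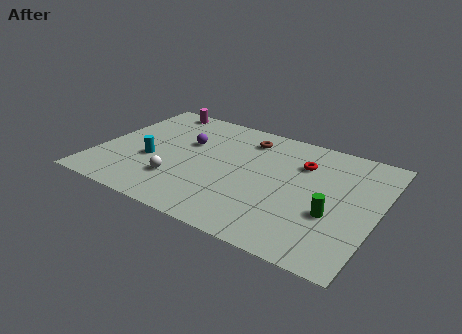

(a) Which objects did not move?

the magenta cylinder and the green cylinder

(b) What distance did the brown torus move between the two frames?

1.2

The brown torus moved from about (8.4, 7.9) to (7.2, 7.7), a distance of √(1.2² + 0.2²) ≈ 1.2.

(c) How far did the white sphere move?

2.9

The white sphere moved from about (7.0, 1.4) to (4.4, 2.6), a distance of √(2.6² + 1.2²) ≈ 2.9.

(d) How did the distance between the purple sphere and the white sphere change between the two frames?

-3.7

They were about 7.1 units apart before and 3.4 after — 3.7 units closer together.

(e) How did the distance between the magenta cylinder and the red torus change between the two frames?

+0.8

The distance was about 7.4 in the first image and 8.2 in the second, so they moved 0.8 units further apart.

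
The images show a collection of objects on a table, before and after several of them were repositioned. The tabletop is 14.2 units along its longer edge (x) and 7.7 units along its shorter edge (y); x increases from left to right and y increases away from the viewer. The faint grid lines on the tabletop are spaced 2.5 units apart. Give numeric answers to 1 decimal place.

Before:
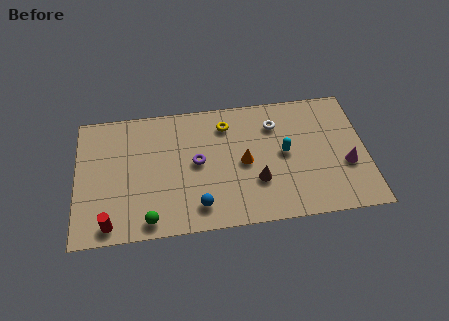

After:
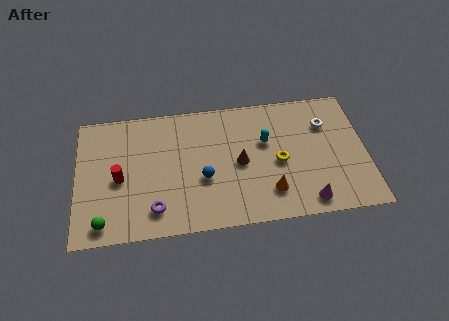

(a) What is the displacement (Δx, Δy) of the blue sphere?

(0.3, 1.6)

The blue sphere started near (5.9, 1.4) and ended near (6.2, 3.0).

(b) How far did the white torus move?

2.5

The white torus was near (9.8, 5.8) before and (12.3, 5.5) after, so it travelled √(2.5² + 0.3²) ≈ 2.5 units.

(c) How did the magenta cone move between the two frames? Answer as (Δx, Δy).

(-2.0, -1.9)

The magenta cone was at about (13.2, 2.9) and moved to about (11.2, 1.0).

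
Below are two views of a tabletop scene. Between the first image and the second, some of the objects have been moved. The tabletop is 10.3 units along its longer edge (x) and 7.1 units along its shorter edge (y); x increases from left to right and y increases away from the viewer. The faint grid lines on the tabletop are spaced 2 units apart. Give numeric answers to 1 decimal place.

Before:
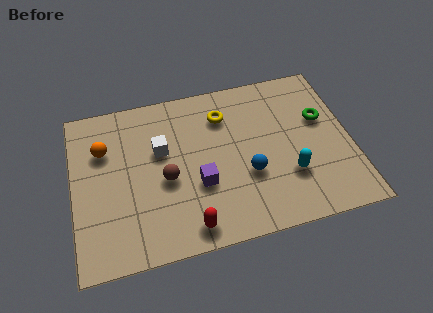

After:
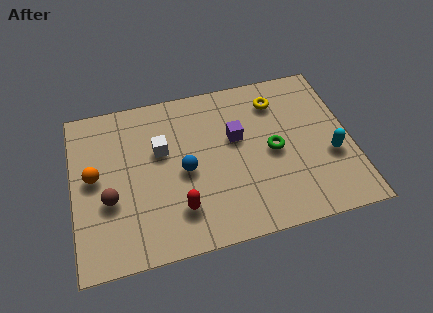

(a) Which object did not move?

the white cube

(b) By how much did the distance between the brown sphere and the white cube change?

+1.3

Before: roughly 1.3 units apart; after: 2.6. That's 1.3 units further apart.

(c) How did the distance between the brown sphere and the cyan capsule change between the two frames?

+3.6

Before: roughly 4.6 units apart; after: 8.2. That's 3.6 units further apart.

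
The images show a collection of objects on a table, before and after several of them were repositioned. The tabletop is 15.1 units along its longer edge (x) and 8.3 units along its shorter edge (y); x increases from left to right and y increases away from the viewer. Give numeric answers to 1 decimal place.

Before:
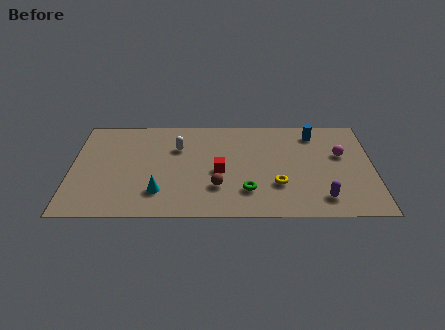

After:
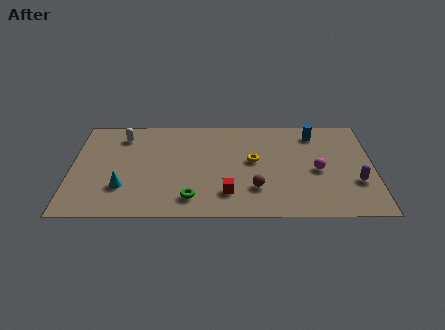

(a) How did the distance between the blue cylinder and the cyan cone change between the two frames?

+1.4

They were about 9.2 units apart before and 10.6 after — 1.4 units further apart.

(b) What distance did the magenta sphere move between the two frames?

1.8

The magenta sphere moved from about (13.5, 5.1) to (12.3, 3.8), a distance of √(1.2² + 1.3²) ≈ 1.8.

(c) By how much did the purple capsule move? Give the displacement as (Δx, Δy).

(1.7, 1.3)

From the two frames, the purple capsule sits at roughly (12.5, 1.5) before and (14.2, 2.8) after.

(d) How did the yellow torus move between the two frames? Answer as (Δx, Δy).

(-1.2, 2.0)

From the two frames, the yellow torus sits at roughly (10.3, 2.6) before and (9.1, 4.6) after.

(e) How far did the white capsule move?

3.0

The white capsule moved from about (5.3, 5.7) to (2.5, 6.7), a distance of √(2.8² + 1.0²) ≈ 3.0.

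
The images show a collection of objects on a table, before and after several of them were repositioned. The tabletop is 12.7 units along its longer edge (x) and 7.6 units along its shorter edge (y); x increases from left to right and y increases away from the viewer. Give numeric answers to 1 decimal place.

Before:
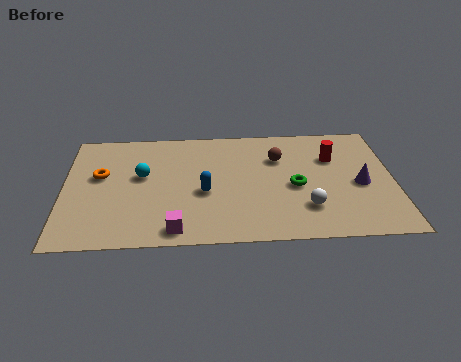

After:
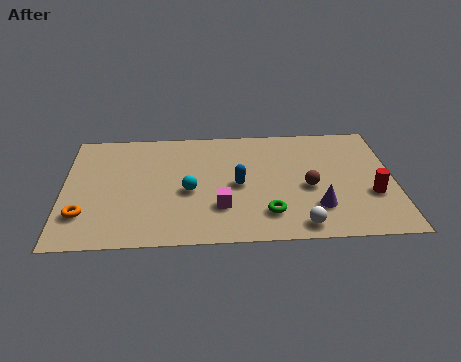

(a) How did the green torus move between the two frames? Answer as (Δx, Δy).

(-1.1, -1.7)

The green torus was at about (8.9, 3.4) and moved to about (7.8, 1.7).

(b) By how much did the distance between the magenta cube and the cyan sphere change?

-2.1

The distance was about 3.7 in the first image and 1.6 in the second, so they moved 2.1 units closer together.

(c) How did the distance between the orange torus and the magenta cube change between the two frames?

+0.6

They were about 4.6 units apart before and 5.2 after — 0.6 units further apart.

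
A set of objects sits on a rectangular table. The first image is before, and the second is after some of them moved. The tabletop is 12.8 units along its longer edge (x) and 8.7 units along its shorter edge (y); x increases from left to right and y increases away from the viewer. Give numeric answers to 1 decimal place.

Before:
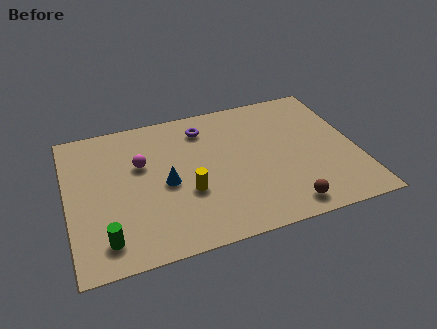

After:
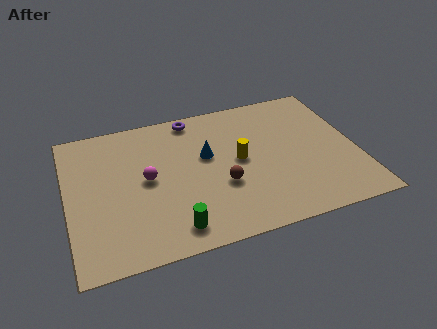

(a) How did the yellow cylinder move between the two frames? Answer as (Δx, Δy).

(2.4, 1.3)

From the two frames, the yellow cylinder sits at roughly (5.2, 3.2) before and (7.6, 4.5) after.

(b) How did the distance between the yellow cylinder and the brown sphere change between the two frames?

-3.0

They were about 4.6 units apart before and 1.6 after — 3.0 units closer together.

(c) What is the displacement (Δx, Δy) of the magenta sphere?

(0.2, -1.0)

The magenta sphere started near (3.3, 5.5) and ended near (3.5, 4.5).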